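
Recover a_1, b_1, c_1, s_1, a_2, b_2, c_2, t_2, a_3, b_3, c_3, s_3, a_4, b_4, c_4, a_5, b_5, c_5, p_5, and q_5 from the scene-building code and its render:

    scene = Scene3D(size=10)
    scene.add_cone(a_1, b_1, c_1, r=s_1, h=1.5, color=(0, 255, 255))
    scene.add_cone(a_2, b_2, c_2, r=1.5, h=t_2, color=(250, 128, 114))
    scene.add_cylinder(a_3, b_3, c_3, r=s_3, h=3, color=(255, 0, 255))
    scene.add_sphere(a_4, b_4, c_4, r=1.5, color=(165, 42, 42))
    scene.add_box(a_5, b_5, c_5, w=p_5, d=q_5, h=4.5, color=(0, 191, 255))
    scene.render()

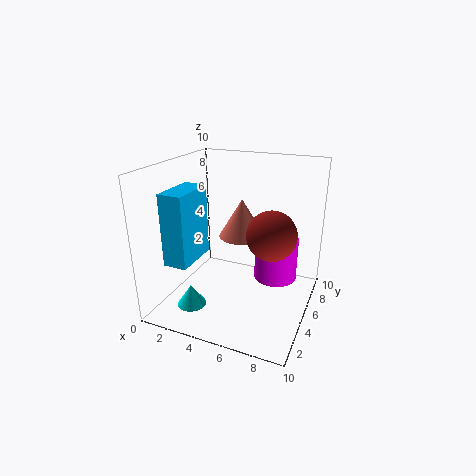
a_1 = 2.5, b_1 = 2.5, c_1 = 0.5, s_1 = 1, a_2 = 5.5, b_2 = 4.5, c_2 = 5.5, t_2 = 2.5, a_3 = 7.5, b_3 = 6, c_3 = 2, s_3 = 1.5, a_4 = 8, b_4 = 3, c_4 = 6.5, a_5 = 2, b_5 = 0.5, c_5 = 4.5, p_5 = 1.5, q_5 = 3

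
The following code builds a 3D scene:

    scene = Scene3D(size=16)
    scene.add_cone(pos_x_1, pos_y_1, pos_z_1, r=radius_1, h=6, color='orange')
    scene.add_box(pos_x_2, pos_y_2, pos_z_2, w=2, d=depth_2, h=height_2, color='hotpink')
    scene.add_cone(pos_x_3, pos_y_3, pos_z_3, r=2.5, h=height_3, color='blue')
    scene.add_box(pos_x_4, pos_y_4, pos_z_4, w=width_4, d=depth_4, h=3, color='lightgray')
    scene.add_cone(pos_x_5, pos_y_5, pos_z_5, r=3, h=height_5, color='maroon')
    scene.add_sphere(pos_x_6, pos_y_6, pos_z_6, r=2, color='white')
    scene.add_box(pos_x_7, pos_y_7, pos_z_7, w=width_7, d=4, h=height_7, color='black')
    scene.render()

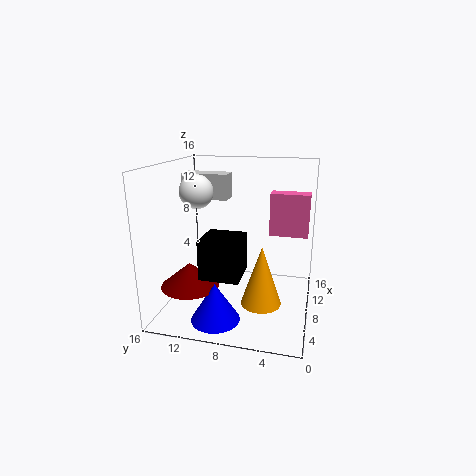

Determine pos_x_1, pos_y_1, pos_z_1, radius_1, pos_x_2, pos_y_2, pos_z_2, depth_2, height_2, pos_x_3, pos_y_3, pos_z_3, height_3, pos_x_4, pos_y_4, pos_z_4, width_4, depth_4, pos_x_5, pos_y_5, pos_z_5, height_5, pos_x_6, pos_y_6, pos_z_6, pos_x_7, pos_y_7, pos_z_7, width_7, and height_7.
pos_x_1 = 3.5, pos_y_1 = 4.5, pos_z_1 = 3, radius_1 = 2, pos_x_2 = 11, pos_y_2 = 0.5, pos_z_2 = 7.5, depth_2 = 4.5, height_2 = 5, pos_x_3 = 2.5, pos_y_3 = 9, pos_z_3 = 1, height_3 = 4, pos_x_4 = 10.5, pos_y_4 = 10, pos_z_4 = 11.5, width_4 = 2.5, depth_4 = 5.5, pos_x_5 = 3.5, pos_y_5 = 12, pos_z_5 = 4, height_5 = 2.5, pos_x_6 = 10, pos_y_6 = 13.5, pos_z_6 = 12.5, pos_x_7 = 2, pos_y_7 = 6.5, pos_z_7 = 5.5, width_7 = 4, height_7 = 4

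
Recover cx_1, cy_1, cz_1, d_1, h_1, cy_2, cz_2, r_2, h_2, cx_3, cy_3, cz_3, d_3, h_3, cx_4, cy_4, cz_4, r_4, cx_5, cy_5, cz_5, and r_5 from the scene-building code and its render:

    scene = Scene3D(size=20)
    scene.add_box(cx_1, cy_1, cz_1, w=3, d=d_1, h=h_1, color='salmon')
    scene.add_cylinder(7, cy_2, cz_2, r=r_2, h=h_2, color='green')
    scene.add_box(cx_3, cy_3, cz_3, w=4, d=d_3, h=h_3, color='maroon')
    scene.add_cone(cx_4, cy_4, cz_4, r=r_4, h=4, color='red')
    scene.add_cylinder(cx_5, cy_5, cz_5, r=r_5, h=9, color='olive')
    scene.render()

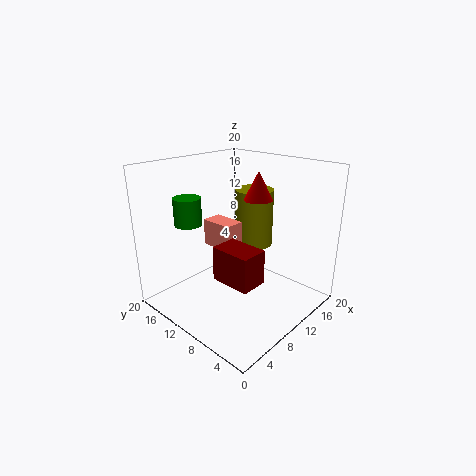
cx_1 = 10; cy_1 = 12; cz_1 = 7; d_1 = 5; h_1 = 4; cy_2 = 17; cz_2 = 11; r_2 = 2; h_2 = 4; cx_3 = 7; cy_3 = 6; cz_3 = 4; d_3 = 6; h_3 = 5; cx_4 = 13; cy_4 = 9; cz_4 = 15; r_4 = 2; cx_5 = 17; cy_5 = 13; cz_5 = 6; r_5 = 3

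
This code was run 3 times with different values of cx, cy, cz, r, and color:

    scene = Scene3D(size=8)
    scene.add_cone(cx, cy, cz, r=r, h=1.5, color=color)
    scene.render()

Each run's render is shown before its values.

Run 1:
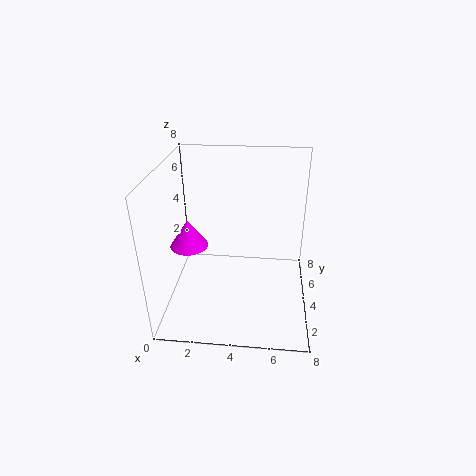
cx = 1.5, cy = 3, cz = 4, r = 1, color = 'magenta'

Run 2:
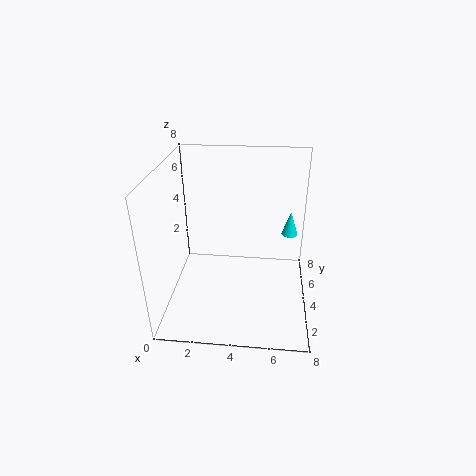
cx = 7, cy = 6.5, cz = 3, r = 0.5, color = 'cyan'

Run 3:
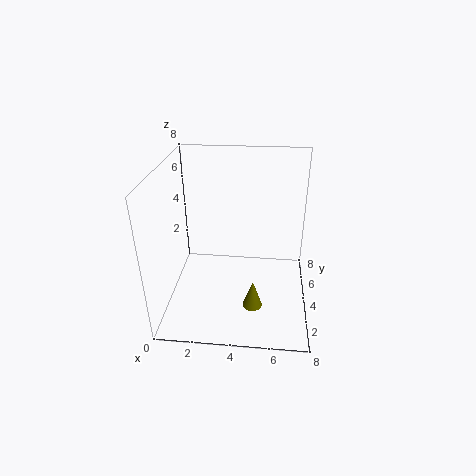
cx = 5, cy = 1.5, cz = 1.5, r = 0.5, color = 'olive'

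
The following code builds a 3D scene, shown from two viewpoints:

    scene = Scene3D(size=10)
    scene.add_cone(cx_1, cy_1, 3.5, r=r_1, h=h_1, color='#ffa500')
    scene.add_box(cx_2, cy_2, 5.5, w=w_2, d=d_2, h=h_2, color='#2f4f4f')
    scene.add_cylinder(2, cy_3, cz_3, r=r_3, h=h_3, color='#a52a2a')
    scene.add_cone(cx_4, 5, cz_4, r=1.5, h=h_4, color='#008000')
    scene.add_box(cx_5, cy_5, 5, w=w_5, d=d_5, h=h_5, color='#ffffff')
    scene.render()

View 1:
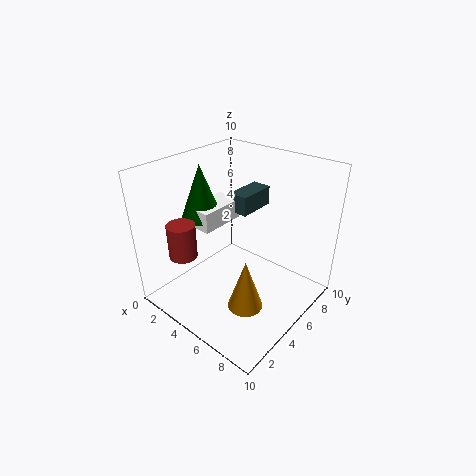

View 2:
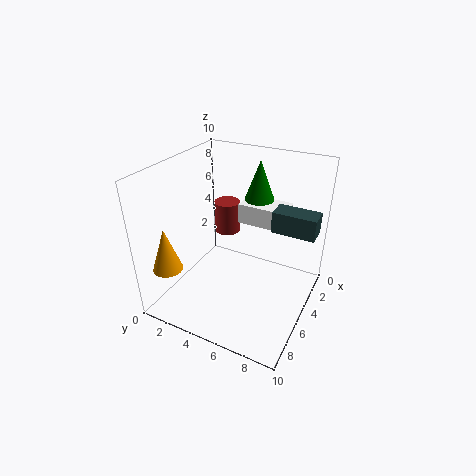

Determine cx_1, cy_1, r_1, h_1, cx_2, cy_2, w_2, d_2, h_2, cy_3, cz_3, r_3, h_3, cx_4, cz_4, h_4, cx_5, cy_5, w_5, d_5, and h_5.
cx_1 = 8.5; cy_1 = 1.5; r_1 = 1; h_1 = 3; cx_2 = 2.5; cy_2 = 7; w_2 = 1.5; d_2 = 3; h_2 = 1.5; cy_3 = 2.5; cz_3 = 3.5; r_3 = 1; h_3 = 2.5; cx_4 = 1.5; cz_4 = 5.5; h_4 = 4; cx_5 = 1; cy_5 = 4; w_5 = 2; d_5 = 3.5; h_5 = 1.5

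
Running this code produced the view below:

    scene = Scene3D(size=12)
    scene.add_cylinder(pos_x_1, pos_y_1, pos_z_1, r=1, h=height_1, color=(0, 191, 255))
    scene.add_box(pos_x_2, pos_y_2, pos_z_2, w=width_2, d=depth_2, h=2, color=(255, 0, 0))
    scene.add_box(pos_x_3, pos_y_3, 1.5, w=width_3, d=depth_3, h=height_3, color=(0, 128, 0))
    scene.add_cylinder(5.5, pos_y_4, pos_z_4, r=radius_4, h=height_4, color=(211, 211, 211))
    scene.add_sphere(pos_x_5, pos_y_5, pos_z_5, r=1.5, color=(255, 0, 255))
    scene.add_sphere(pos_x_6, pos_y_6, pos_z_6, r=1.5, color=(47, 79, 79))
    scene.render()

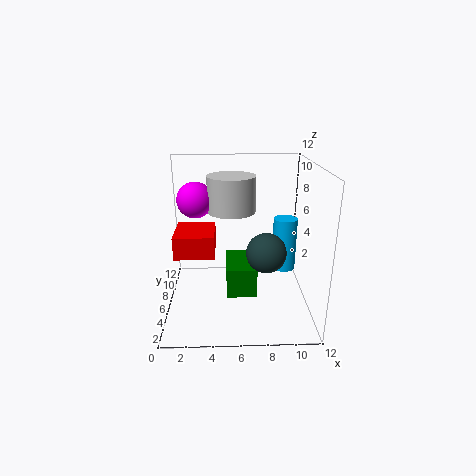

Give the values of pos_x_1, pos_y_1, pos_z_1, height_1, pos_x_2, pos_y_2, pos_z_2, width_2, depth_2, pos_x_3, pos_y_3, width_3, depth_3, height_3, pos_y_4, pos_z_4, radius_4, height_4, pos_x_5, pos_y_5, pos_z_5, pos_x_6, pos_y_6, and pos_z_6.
pos_x_1 = 10; pos_y_1 = 6.5; pos_z_1 = 3; height_1 = 4.5; pos_x_2 = 0.5; pos_y_2 = 6; pos_z_2 = 4; width_2 = 3.5; depth_2 = 4; pos_x_3 = 5; pos_y_3 = 4; width_3 = 2.5; depth_3 = 4; height_3 = 2.5; pos_y_4 = 7; pos_z_4 = 8; radius_4 = 2; height_4 = 3; pos_x_5 = 2.5; pos_y_5 = 7; pos_z_5 = 9; pos_x_6 = 8; pos_y_6 = 3; pos_z_6 = 6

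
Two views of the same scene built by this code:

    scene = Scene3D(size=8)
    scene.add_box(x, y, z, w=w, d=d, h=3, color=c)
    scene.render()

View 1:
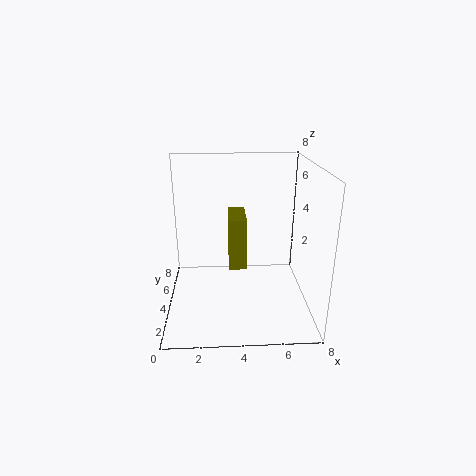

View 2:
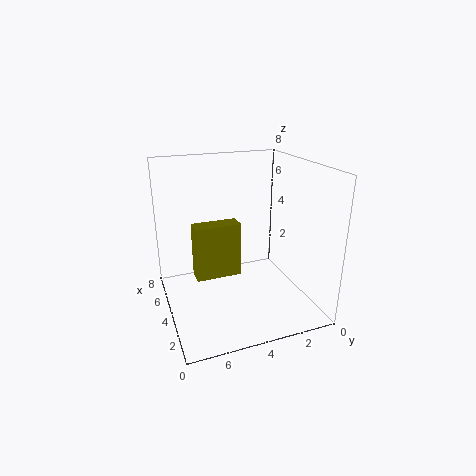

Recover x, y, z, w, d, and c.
x = 3.5
y = 4
z = 2
w = 1
d = 2.5
c = 'olive'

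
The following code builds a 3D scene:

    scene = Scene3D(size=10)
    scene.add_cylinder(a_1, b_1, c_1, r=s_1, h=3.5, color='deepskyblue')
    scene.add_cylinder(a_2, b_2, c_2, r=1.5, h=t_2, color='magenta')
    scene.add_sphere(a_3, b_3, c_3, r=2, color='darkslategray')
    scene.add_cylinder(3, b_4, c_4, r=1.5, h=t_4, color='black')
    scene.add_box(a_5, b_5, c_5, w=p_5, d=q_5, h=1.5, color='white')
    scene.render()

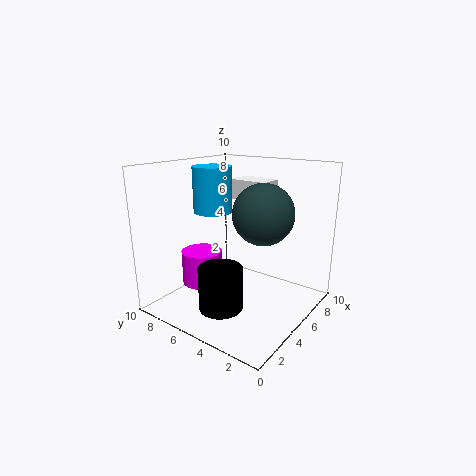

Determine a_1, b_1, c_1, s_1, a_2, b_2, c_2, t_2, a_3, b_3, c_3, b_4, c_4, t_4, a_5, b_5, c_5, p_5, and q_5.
a_1 = 6.5
b_1 = 8.5
c_1 = 6
s_1 = 1.5
a_2 = 4.5
b_2 = 8
c_2 = 1
t_2 = 2.5
a_3 = 5
b_3 = 3
c_3 = 7
b_4 = 5
c_4 = 0.5
t_4 = 3
a_5 = 7.5
b_5 = 4.5
c_5 = 7
p_5 = 2
q_5 = 3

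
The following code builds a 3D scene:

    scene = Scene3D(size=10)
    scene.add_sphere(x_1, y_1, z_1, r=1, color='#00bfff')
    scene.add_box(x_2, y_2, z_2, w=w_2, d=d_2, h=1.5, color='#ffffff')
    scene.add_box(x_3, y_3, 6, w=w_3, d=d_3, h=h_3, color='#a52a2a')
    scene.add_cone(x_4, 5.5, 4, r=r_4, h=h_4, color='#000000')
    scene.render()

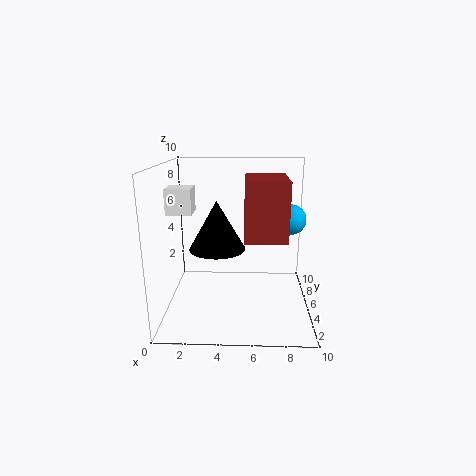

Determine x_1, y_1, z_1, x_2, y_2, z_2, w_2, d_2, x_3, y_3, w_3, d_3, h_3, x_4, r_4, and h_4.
x_1 = 8.5
y_1 = 4.5
z_1 = 6.5
x_2 = 1
y_2 = 1.5
z_2 = 7.5
w_2 = 1.5
d_2 = 1.5
x_3 = 5.5
y_3 = 1
w_3 = 2.5
d_3 = 3.5
h_3 = 3.5
x_4 = 3.5
r_4 = 2
h_4 = 3.5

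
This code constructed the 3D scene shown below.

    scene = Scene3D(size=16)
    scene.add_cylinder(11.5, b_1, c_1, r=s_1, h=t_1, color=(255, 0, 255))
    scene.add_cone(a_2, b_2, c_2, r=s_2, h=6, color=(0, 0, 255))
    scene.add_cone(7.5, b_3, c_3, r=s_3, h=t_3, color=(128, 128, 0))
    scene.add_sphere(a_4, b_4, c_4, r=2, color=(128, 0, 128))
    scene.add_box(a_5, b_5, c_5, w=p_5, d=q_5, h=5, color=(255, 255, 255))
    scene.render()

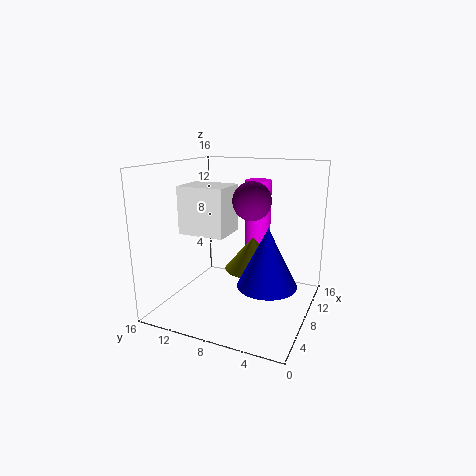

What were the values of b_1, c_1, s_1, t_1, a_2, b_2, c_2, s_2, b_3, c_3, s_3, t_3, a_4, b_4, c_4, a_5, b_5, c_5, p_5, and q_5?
b_1 = 7
c_1 = 6
s_1 = 1.5
t_1 = 8
a_2 = 5
b_2 = 3.5
c_2 = 4.5
s_2 = 3
b_3 = 6
c_3 = 5
s_3 = 3
t_3 = 3.5
a_4 = 7
b_4 = 6
c_4 = 12.5
a_5 = 4
b_5 = 8
c_5 = 9
p_5 = 4
q_5 = 5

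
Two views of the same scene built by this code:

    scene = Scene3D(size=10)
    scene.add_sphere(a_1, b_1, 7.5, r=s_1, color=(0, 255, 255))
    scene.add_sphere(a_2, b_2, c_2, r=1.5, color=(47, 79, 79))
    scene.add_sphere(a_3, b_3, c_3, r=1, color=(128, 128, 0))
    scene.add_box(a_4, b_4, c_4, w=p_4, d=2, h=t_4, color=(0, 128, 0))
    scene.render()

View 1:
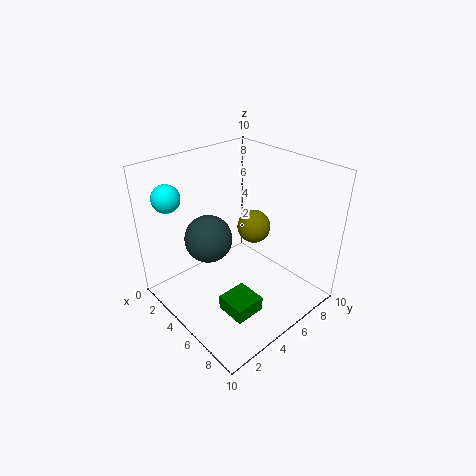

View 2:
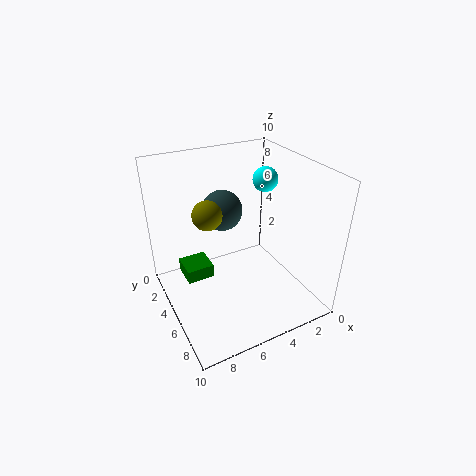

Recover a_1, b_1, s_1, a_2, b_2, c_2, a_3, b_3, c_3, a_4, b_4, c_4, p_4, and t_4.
a_1 = 1
b_1 = 2
s_1 = 1
a_2 = 5
b_2 = 2.5
c_2 = 6
a_3 = 7
b_3 = 4.5
c_3 = 7
a_4 = 6.5
b_4 = 2
c_4 = 1.5
p_4 = 2
t_4 = 1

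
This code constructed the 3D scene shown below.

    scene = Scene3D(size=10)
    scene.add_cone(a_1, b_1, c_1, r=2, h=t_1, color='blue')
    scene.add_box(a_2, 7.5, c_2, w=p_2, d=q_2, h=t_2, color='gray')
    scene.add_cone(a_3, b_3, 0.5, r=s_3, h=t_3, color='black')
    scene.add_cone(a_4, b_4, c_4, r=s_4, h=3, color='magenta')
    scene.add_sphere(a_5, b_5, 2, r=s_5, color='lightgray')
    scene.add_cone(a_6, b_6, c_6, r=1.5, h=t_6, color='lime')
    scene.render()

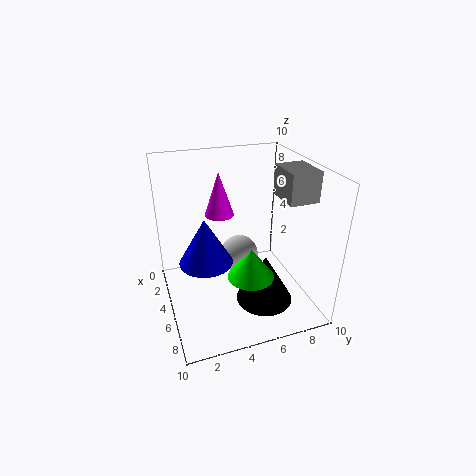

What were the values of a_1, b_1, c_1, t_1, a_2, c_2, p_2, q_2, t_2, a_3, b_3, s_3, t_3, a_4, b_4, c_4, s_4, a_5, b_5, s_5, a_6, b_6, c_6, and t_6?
a_1 = 3.5
b_1 = 3
c_1 = 2.5
t_1 = 3.5
a_2 = 5
c_2 = 8
p_2 = 2.5
q_2 = 2
t_2 = 2
a_3 = 6.5
b_3 = 6.5
s_3 = 2
t_3 = 3.5
a_4 = 4
b_4 = 4
c_4 = 6.5
s_4 = 1
a_5 = 2.5
b_5 = 6
s_5 = 1.5
a_6 = 7.5
b_6 = 5
c_6 = 3.5
t_6 = 2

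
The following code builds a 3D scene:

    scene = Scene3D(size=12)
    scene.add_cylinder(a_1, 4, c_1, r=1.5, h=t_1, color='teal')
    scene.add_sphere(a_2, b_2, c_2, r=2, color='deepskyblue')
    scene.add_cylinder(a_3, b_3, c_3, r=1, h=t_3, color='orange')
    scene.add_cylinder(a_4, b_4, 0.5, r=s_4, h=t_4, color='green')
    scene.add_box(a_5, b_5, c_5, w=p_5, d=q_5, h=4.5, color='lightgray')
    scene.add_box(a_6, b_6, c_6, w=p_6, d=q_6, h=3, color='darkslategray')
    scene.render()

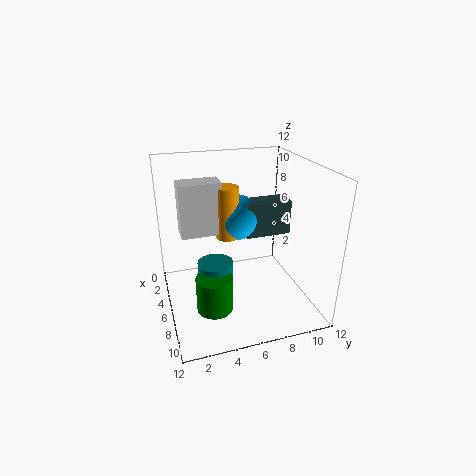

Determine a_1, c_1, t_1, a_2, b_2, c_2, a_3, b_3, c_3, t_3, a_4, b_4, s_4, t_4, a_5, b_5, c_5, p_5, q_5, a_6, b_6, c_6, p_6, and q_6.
a_1 = 6, c_1 = 0.5, t_1 = 3.5, a_2 = 4, b_2 = 6.5, c_2 = 7, a_3 = 4.5, b_3 = 5.5, c_3 = 5.5, t_3 = 4.5, a_4 = 7.5, b_4 = 3.5, s_4 = 1.5, t_4 = 3, a_5 = 3, b_5 = 1.5, c_5 = 6, p_5 = 2, q_5 = 3.5, a_6 = 3.5, b_6 = 7, c_6 = 5.5, p_6 = 2, q_6 = 4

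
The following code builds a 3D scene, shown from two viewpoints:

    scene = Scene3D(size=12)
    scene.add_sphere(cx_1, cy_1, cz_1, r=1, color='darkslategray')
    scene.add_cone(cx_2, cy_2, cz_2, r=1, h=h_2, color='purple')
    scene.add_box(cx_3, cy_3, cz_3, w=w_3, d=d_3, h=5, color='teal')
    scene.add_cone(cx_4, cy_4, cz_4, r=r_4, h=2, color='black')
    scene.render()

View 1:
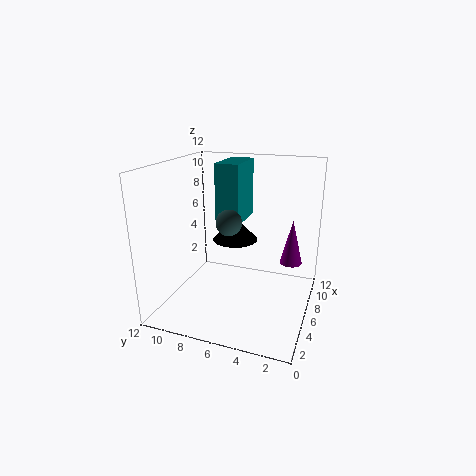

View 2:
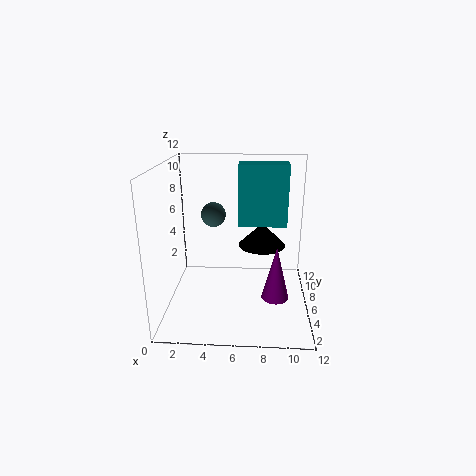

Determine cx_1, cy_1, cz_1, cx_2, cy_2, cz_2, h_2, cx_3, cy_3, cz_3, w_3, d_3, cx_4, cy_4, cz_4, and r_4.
cx_1 = 4
cy_1 = 6
cz_1 = 8
cx_2 = 9
cy_2 = 2
cz_2 = 3
h_2 = 4
cx_3 = 6
cy_3 = 6
cz_3 = 7
w_3 = 4
d_3 = 2
cx_4 = 8
cy_4 = 7
cz_4 = 5
r_4 = 2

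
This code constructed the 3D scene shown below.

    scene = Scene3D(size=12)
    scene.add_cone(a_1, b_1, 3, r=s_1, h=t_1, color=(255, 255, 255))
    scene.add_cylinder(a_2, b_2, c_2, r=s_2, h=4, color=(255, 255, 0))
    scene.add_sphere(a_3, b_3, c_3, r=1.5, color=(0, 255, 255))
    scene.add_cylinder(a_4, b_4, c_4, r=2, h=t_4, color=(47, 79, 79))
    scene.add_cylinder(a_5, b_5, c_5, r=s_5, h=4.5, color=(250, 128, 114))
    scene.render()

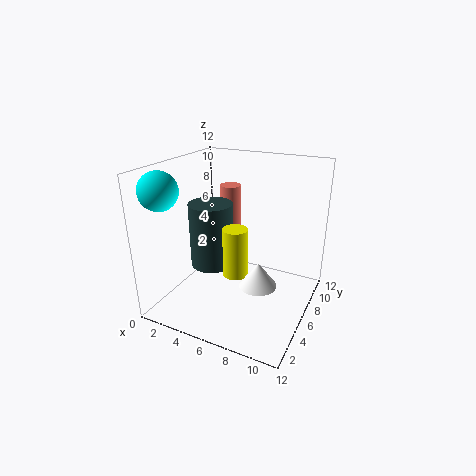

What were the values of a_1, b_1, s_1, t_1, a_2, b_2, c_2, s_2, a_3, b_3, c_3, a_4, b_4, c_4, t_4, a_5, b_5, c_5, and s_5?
a_1 = 8.5
b_1 = 4.5
s_1 = 1.5
t_1 = 2
a_2 = 6.5
b_2 = 4.5
c_2 = 3.5
s_2 = 1
a_3 = 1.5
b_3 = 2
c_3 = 10.5
a_4 = 2.5
b_4 = 7.5
c_4 = 2
t_4 = 6
a_5 = 3
b_5 = 10.5
c_5 = 4.5
s_5 = 1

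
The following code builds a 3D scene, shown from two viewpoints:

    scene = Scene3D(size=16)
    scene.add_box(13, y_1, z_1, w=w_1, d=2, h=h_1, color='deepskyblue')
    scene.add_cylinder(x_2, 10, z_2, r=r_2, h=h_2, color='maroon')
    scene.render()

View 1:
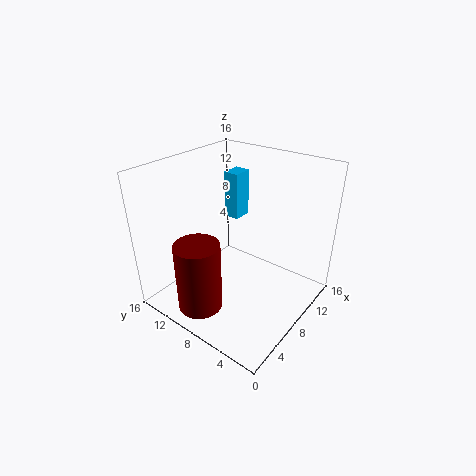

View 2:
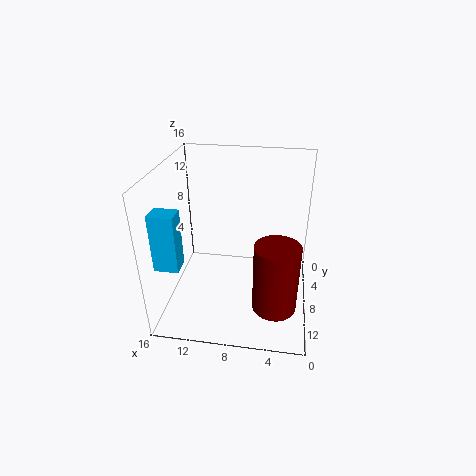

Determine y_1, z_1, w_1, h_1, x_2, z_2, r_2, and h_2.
y_1 = 12, z_1 = 7, w_1 = 2.5, h_1 = 6, x_2 = 3.5, z_2 = 0.5, r_2 = 2.5, h_2 = 8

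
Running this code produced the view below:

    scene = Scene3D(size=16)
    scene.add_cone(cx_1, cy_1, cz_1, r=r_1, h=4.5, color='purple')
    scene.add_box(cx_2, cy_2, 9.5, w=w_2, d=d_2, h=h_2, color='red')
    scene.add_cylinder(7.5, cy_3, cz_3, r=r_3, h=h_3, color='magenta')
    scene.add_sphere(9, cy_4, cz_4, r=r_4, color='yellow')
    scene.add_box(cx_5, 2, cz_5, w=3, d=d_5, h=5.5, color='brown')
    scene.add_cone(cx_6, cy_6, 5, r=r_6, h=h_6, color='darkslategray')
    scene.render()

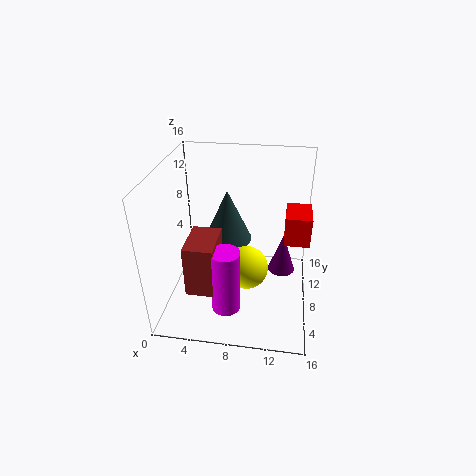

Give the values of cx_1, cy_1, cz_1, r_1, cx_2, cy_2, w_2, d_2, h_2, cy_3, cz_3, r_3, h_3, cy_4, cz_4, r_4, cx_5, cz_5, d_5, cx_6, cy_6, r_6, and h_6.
cx_1 = 13
cy_1 = 8.5
cz_1 = 4
r_1 = 1.5
cx_2 = 13
cy_2 = 5
w_2 = 2.5
d_2 = 3.5
h_2 = 3
cy_3 = 3
cz_3 = 2.5
r_3 = 1.5
h_3 = 7
cy_4 = 8
cz_4 = 4
r_4 = 2.5
cx_5 = 3.5
cz_5 = 4.5
d_5 = 4.5
cx_6 = 6
cy_6 = 12.5
r_6 = 3
h_6 = 6.5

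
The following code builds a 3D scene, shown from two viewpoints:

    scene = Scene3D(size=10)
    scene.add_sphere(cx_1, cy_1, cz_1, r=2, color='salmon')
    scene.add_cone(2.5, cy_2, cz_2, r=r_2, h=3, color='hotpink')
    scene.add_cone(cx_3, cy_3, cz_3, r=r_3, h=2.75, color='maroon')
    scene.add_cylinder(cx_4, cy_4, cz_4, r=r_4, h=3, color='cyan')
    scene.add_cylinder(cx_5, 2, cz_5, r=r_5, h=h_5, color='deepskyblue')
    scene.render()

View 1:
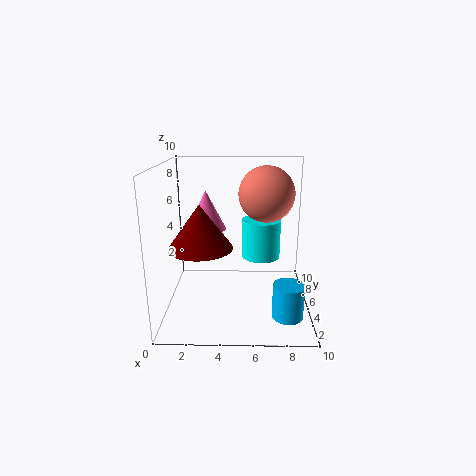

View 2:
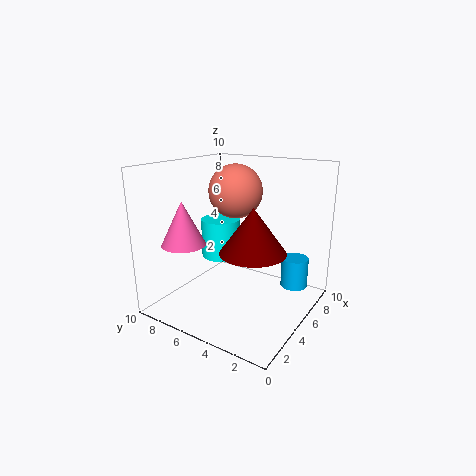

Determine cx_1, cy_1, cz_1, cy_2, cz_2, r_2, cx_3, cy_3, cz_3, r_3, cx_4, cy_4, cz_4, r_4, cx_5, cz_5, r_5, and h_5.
cx_1 = 7, cy_1 = 6.5, cz_1 = 7.75, cy_2 = 7.75, cz_2 = 4.75, r_2 = 1.5, cx_3 = 2.75, cy_3 = 2.5, cz_3 = 5.25, r_3 = 2, cx_4 = 6.75, cy_4 = 7.75, cz_4 = 2.5, r_4 = 1.5, cx_5 = 8.25, cz_5 = 0.75, r_5 = 1, h_5 = 2.25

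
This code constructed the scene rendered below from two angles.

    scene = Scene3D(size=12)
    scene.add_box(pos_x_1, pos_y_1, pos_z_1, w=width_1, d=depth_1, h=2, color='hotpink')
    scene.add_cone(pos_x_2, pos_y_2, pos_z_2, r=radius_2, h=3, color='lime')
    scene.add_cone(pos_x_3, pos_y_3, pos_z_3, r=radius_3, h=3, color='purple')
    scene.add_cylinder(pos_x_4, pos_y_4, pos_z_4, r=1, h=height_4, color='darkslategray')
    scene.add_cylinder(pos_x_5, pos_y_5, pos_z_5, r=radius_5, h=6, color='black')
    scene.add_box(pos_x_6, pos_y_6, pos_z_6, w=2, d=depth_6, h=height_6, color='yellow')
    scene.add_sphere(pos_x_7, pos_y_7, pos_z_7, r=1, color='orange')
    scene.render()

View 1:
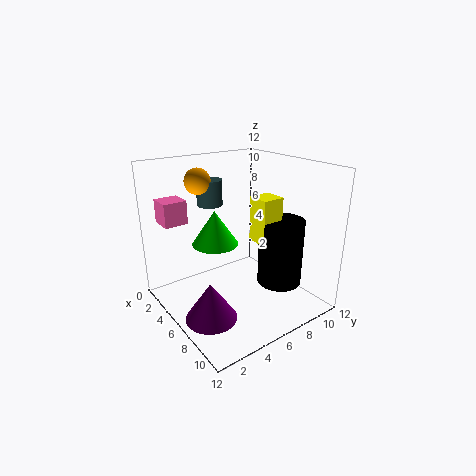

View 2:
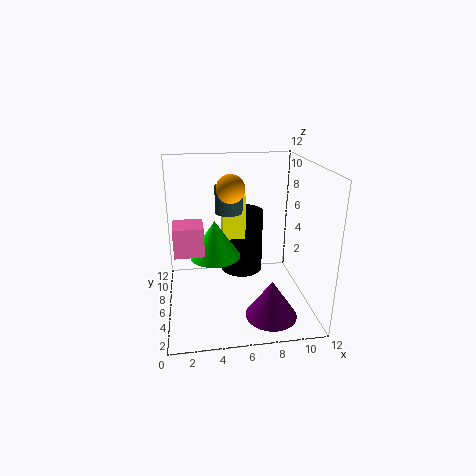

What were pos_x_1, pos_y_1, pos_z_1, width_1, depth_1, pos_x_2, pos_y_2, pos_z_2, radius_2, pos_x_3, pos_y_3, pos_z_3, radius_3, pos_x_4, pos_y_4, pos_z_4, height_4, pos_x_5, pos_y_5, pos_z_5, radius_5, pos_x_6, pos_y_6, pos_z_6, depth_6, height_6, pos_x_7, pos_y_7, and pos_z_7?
pos_x_1 = 1, pos_y_1 = 1, pos_z_1 = 7, width_1 = 2, depth_1 = 2, pos_x_2 = 4, pos_y_2 = 5, pos_z_2 = 5, radius_2 = 2, pos_x_3 = 8, pos_y_3 = 2, pos_z_3 = 1, radius_3 = 2, pos_x_4 = 5, pos_y_4 = 4, pos_z_4 = 9, height_4 = 2, pos_x_5 = 7, pos_y_5 = 10, pos_z_5 = 1, radius_5 = 2, pos_x_6 = 5, pos_y_6 = 8, pos_z_6 = 5, depth_6 = 2, height_6 = 4, pos_x_7 = 5, pos_y_7 = 3, pos_z_7 = 11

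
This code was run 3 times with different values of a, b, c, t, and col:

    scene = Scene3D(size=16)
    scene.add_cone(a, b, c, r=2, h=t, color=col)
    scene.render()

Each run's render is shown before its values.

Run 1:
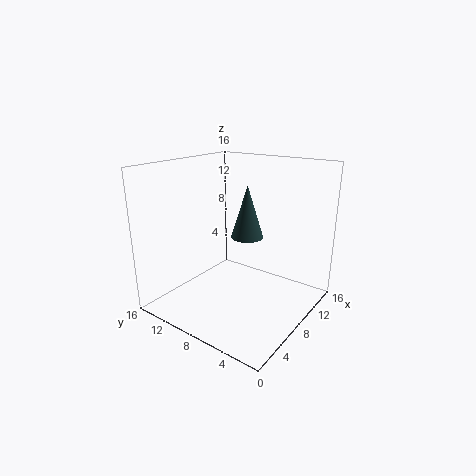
a = 12, b = 9.5, c = 6.5, t = 6.5, col = 'darkslategray'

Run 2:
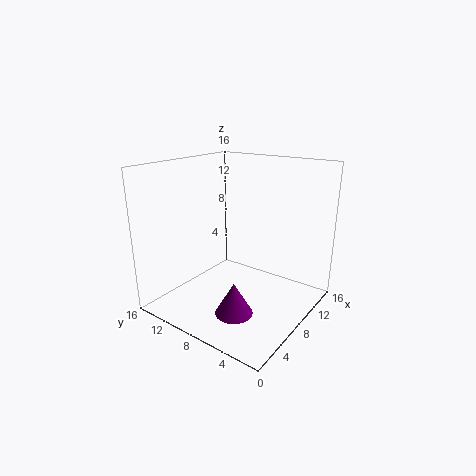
a = 4.5, b = 6, c = 1, t = 3.5, col = 'purple'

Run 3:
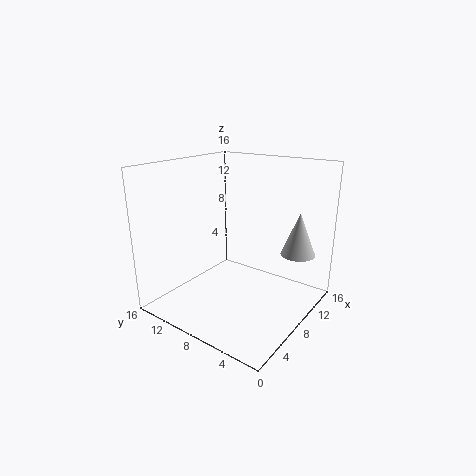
a = 13, b = 3, c = 5.5, t = 5, col = 'lightgray'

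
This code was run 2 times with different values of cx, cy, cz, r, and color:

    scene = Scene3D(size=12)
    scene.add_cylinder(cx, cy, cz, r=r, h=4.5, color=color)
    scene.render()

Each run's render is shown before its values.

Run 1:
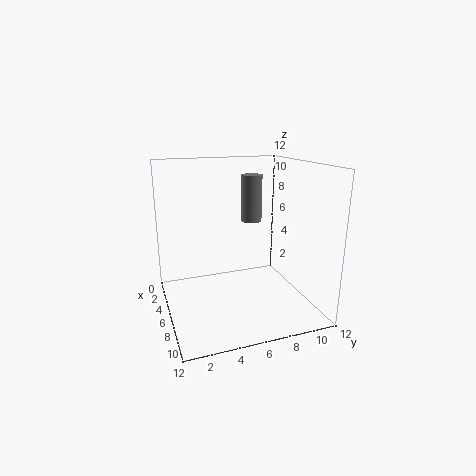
cx = 1.5
cy = 9
cz = 6
r = 1
color = 'gray'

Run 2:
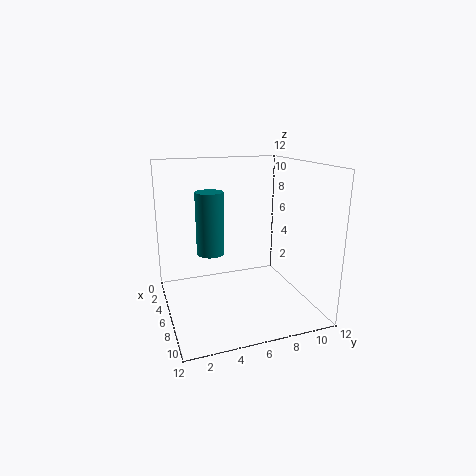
cx = 8.5
cy = 3
cz = 6
r = 1
color = 'teal'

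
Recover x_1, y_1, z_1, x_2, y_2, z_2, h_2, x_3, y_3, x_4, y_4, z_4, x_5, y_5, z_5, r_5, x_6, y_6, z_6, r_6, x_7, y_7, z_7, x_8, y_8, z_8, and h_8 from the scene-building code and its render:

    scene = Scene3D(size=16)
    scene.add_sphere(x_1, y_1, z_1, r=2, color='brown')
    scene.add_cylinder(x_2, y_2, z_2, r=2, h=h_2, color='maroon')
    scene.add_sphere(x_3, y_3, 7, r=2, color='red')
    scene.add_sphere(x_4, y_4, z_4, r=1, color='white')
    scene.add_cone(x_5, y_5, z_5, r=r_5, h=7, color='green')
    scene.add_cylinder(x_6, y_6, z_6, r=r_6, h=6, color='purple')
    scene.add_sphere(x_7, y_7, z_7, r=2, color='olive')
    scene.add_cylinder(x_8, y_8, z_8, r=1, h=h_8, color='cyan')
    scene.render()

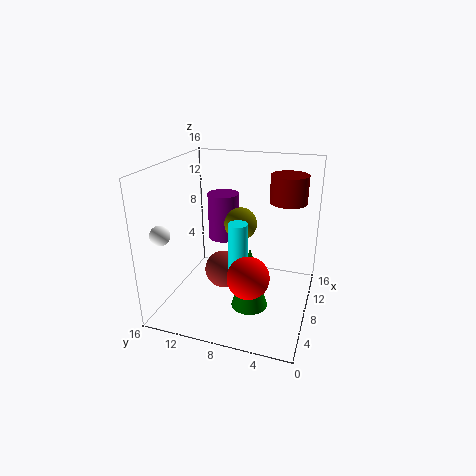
x_1 = 6, y_1 = 9, z_1 = 5, x_2 = 10, y_2 = 3, z_2 = 12, h_2 = 3, x_3 = 2, y_3 = 5, x_4 = 2, y_4 = 14, z_4 = 10, x_5 = 6, y_5 = 6, z_5 = 1, r_5 = 2, x_6 = 14, y_6 = 12, z_6 = 5, r_6 = 2, x_7 = 12, y_7 = 9, z_7 = 8, x_8 = 5, y_8 = 7, z_8 = 4, h_8 = 7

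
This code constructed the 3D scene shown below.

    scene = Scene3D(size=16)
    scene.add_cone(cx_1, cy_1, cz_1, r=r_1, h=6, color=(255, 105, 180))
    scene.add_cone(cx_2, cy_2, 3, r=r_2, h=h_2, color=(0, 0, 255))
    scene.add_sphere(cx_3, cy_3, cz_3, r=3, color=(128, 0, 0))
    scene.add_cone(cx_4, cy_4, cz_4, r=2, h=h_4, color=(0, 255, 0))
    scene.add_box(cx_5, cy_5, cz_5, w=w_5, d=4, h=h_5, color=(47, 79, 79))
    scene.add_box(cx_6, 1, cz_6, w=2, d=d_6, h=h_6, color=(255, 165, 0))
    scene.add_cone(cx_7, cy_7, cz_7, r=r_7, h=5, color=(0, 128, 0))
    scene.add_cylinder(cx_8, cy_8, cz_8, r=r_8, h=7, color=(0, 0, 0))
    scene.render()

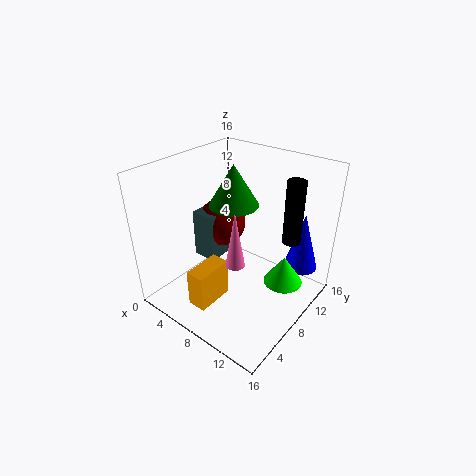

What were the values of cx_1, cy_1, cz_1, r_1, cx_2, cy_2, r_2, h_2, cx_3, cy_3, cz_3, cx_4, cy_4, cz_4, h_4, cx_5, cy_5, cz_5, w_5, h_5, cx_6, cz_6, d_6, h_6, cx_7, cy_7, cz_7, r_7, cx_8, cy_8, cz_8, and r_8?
cx_1 = 10
cy_1 = 5
cz_1 = 7
r_1 = 1
cx_2 = 13
cy_2 = 14
r_2 = 2
h_2 = 7
cx_3 = 3
cy_3 = 11
cz_3 = 7
cx_4 = 14
cy_4 = 8
cz_4 = 5
h_4 = 3
cx_5 = 1
cy_5 = 8
cz_5 = 3
w_5 = 3
h_5 = 6
cx_6 = 7
cz_6 = 3
d_6 = 4
h_6 = 4
cx_7 = 5
cy_7 = 11
cz_7 = 10
r_7 = 3
cx_8 = 13
cy_8 = 11
cz_8 = 8
r_8 = 1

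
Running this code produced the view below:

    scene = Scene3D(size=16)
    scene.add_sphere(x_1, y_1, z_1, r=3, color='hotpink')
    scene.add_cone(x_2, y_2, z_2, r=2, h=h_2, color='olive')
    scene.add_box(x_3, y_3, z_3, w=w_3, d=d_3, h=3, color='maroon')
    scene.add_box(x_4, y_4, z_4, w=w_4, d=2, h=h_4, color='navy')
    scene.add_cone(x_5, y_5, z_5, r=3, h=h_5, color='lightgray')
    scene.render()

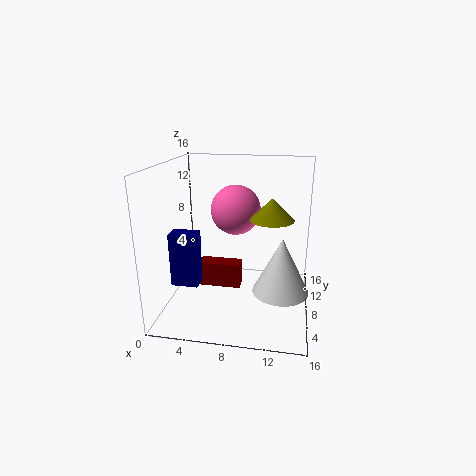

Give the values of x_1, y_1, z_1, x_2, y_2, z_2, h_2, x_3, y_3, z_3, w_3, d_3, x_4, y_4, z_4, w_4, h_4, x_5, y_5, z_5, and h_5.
x_1 = 7, y_1 = 12, z_1 = 10, x_2 = 12, y_2 = 3, z_2 = 12, h_2 = 2, x_3 = 3, y_3 = 9, z_3 = 1, w_3 = 5, d_3 = 2, x_4 = 1, y_4 = 5, z_4 = 3, w_4 = 3, h_4 = 6, x_5 = 13, y_5 = 6, z_5 = 3, h_5 = 6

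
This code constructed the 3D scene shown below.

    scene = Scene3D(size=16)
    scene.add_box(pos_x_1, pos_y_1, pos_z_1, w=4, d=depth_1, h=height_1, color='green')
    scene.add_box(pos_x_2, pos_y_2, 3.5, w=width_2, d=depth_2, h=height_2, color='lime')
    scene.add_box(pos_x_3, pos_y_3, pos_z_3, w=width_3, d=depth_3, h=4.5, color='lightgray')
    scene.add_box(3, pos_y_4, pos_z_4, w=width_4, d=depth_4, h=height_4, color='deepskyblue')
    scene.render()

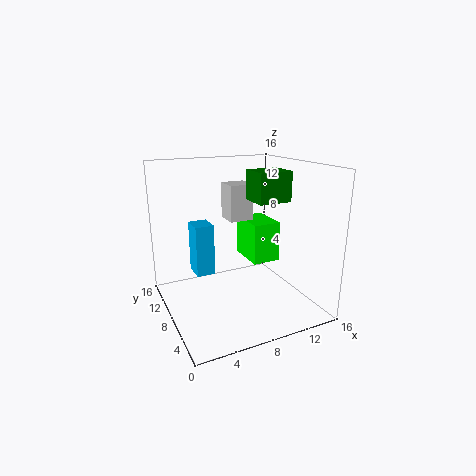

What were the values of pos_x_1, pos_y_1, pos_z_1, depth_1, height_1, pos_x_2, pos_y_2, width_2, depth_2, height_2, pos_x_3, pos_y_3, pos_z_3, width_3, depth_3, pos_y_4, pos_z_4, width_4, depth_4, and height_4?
pos_x_1 = 10.5, pos_y_1 = 7.5, pos_z_1 = 11.5, depth_1 = 3.5, height_1 = 3.5, pos_x_2 = 11, pos_y_2 = 9.5, width_2 = 3.5, depth_2 = 5, height_2 = 5, pos_x_3 = 9, pos_y_3 = 12, pos_z_3 = 8.5, width_3 = 3, depth_3 = 3, pos_y_4 = 7.5, pos_z_4 = 4.5, width_4 = 2, depth_4 = 2.5, height_4 = 5.5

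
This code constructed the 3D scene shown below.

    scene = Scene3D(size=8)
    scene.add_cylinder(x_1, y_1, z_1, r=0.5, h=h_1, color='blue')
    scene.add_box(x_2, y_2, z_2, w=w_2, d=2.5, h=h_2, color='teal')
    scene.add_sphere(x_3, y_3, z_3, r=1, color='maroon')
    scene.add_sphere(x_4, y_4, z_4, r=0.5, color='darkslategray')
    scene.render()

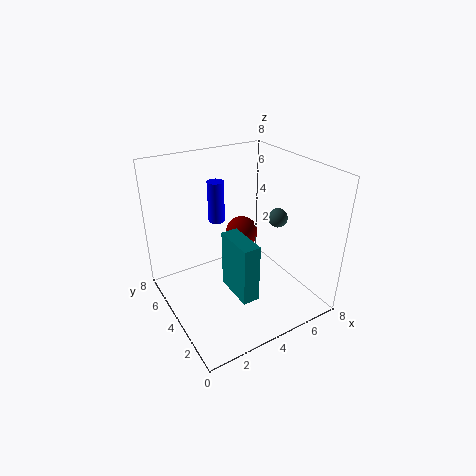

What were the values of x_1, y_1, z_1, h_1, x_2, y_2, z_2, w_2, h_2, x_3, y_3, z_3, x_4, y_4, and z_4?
x_1 = 4; y_1 = 6.5; z_1 = 4; h_1 = 2.5; x_2 = 3.5; y_2 = 2.5; z_2 = 0.5; w_2 = 1; h_2 = 3.5; x_3 = 5.5; y_3 = 6; z_3 = 3; x_4 = 5.5; y_4 = 2.5; z_4 = 5.5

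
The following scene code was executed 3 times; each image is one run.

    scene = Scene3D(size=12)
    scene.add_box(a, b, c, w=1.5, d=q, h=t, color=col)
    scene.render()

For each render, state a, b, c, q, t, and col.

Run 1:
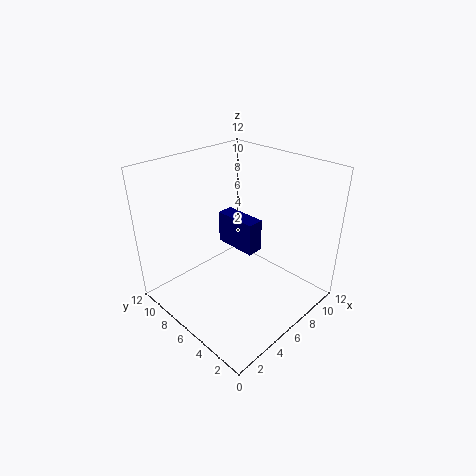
a = 7.5; b = 6; c = 3.5; q = 4; t = 3; col = 'navy'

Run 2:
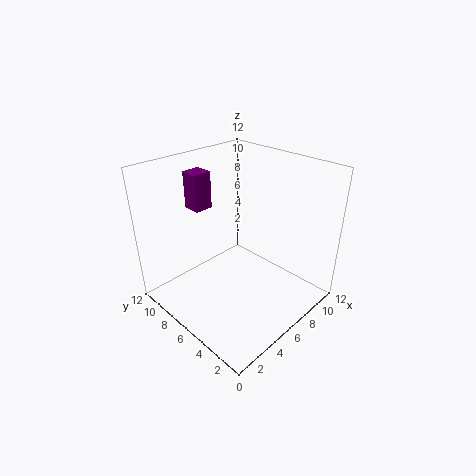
a = 3.5; b = 8; c = 8.5; q = 1.5; t = 3; col = 'purple'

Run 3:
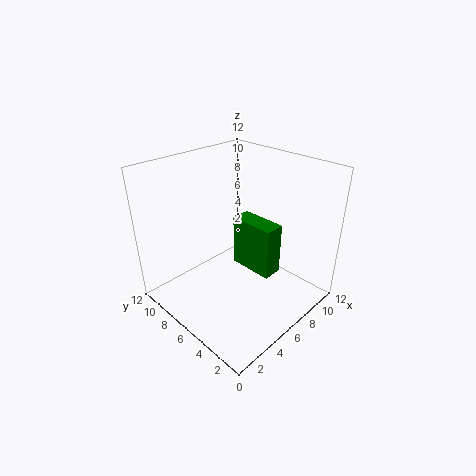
a = 5; b = 2; c = 4.5; q = 3.5; t = 4; col = 'green'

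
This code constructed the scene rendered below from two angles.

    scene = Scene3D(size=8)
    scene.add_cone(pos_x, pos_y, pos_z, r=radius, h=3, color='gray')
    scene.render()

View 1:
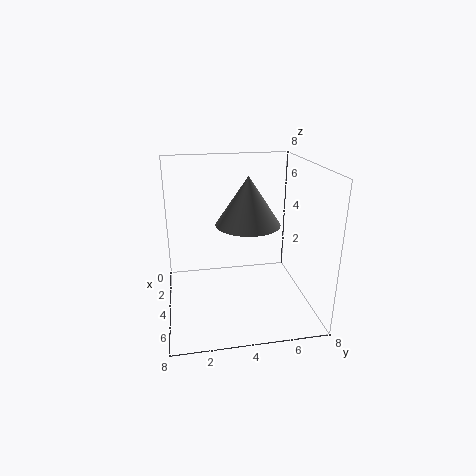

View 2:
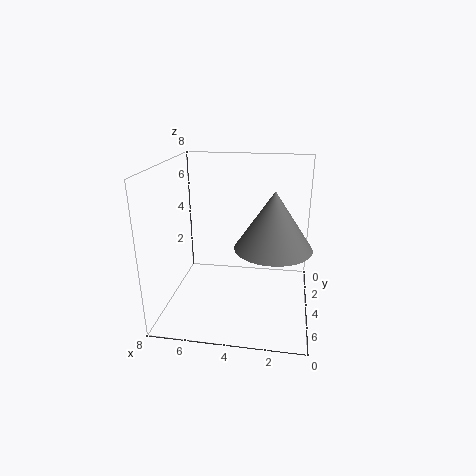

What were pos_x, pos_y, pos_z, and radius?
pos_x = 2; pos_y = 5; pos_z = 4; radius = 2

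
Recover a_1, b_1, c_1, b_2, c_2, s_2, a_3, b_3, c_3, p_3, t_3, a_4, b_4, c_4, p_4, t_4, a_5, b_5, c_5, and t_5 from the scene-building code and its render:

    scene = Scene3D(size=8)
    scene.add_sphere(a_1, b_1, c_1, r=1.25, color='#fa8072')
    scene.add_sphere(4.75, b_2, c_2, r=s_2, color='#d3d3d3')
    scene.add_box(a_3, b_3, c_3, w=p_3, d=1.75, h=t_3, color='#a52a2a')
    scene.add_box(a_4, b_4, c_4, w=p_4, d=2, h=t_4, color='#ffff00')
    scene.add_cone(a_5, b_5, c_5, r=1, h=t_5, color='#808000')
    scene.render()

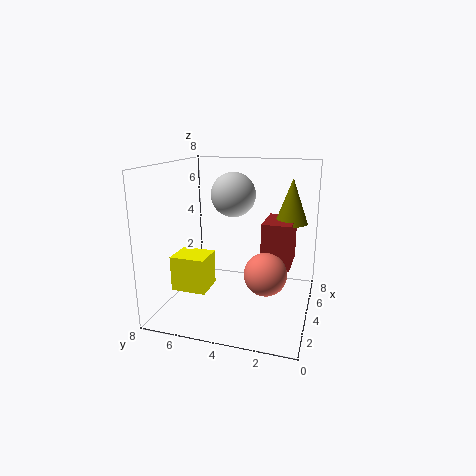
a_1 = 4.5; b_1 = 2.5; c_1 = 1.75; b_2 = 4.5; c_2 = 6.25; s_2 = 1.25; a_3 = 5.25; b_3 = 1.25; c_3 = 1.75; p_3 = 2.75; t_3 = 2.75; a_4 = 2.5; b_4 = 5.5; c_4 = 1; p_4 = 1.75; t_4 = 2; a_5 = 7; b_5 = 1.5; c_5 = 4.25; t_5 = 2.75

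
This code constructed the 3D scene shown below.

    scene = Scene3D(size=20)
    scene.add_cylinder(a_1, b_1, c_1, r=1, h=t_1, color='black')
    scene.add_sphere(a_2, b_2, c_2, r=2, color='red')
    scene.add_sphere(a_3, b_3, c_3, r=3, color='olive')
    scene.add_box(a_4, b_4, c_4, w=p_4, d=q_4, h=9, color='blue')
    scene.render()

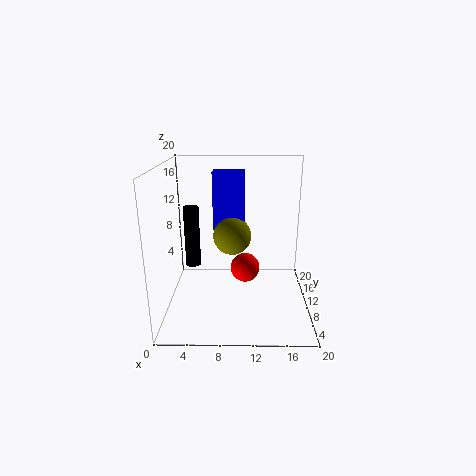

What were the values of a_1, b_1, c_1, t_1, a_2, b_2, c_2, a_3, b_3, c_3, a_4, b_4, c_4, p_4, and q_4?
a_1 = 4; b_1 = 8; c_1 = 7; t_1 = 8; a_2 = 11; b_2 = 9; c_2 = 6; a_3 = 9; b_3 = 16; c_3 = 8; a_4 = 6; b_4 = 16; c_4 = 9; p_4 = 5; q_4 = 3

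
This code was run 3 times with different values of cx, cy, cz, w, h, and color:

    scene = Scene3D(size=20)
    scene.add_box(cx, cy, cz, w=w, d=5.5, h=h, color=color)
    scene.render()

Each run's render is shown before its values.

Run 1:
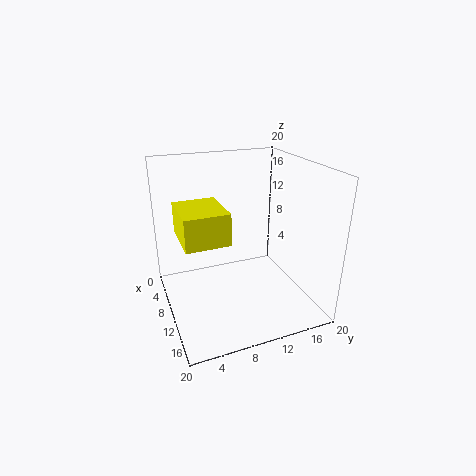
cx = 9; cy = 1.5; cz = 12; w = 6.5; h = 4; color = 'yellow'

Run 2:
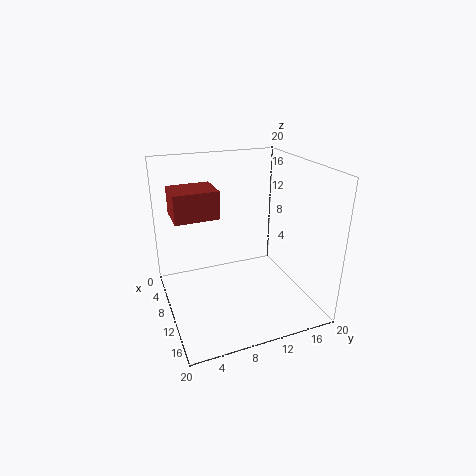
cx = 8.5; cy = 1; cz = 14.5; w = 4.5; h = 3.5; color = 'brown'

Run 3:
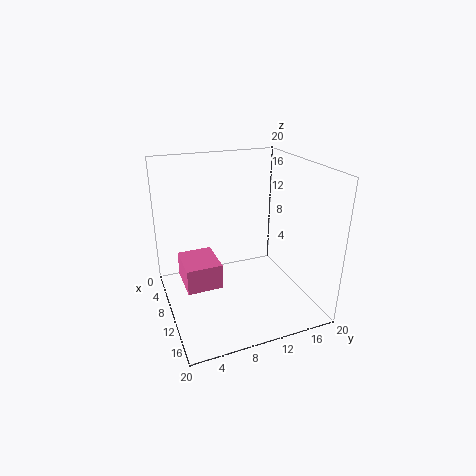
cx = 1; cy = 3; cz = 0.5; w = 6.5; h = 4; color = 'hotpink'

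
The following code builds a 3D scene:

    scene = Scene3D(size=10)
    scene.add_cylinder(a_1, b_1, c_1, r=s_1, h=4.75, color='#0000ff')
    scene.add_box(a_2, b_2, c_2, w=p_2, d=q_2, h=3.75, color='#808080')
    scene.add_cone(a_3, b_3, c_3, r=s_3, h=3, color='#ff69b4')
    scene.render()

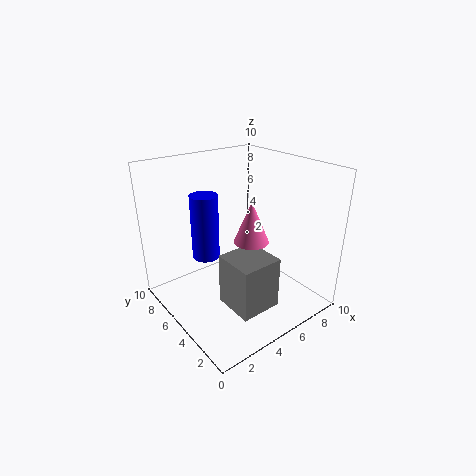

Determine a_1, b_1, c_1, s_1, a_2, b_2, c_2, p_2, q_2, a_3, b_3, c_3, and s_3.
a_1 = 3.75; b_1 = 7.25; c_1 = 3; s_1 = 1; a_2 = 3.5; b_2 = 2.25; c_2 = 0.25; p_2 = 3; q_2 = 3; a_3 = 6; b_3 = 4.75; c_3 = 4.5; s_3 = 1.25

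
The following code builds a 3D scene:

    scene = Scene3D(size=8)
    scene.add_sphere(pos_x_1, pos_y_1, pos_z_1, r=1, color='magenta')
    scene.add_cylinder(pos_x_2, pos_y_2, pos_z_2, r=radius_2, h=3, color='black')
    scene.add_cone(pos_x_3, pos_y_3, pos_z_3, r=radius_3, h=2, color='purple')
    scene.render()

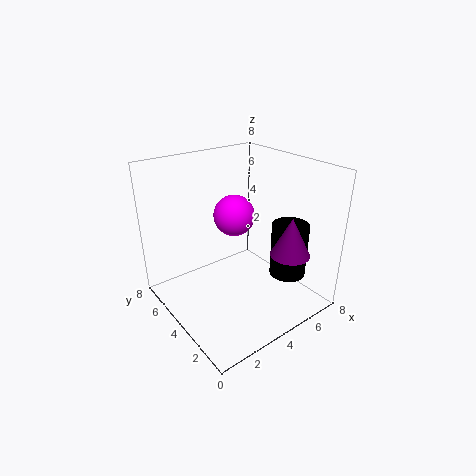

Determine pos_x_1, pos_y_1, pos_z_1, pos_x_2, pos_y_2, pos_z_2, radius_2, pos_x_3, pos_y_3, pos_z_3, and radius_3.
pos_x_1 = 3, pos_y_1 = 3, pos_z_1 = 6, pos_x_2 = 6, pos_y_2 = 2, pos_z_2 = 2, radius_2 = 1, pos_x_3 = 5, pos_y_3 = 1, pos_z_3 = 4, radius_3 = 1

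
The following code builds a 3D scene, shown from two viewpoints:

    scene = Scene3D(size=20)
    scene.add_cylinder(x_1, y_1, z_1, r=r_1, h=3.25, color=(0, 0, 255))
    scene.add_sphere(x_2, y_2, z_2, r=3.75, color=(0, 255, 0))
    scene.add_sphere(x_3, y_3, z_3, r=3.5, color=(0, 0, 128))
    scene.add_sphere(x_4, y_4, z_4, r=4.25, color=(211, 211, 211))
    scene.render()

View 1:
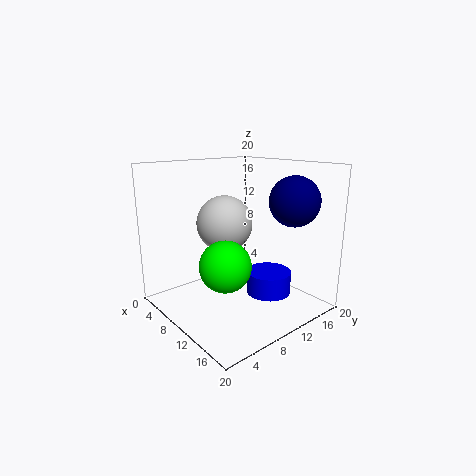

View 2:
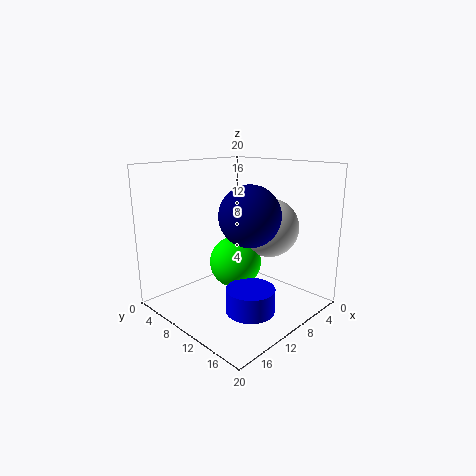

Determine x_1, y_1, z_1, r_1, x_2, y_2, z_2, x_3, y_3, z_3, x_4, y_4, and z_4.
x_1 = 12; y_1 = 14.25; z_1 = 1.25; r_1 = 3.25; x_2 = 9; y_2 = 8.5; z_2 = 5.75; x_3 = 14.5; y_3 = 16.25; z_3 = 15; x_4 = 5; y_4 = 11.5; z_4 = 10.75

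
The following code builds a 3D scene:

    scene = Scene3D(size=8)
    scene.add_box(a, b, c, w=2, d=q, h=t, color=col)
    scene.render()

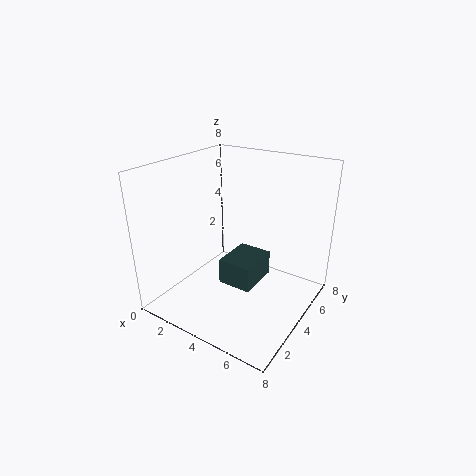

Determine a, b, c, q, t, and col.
a = 3; b = 3.5; c = 1; q = 2.5; t = 1.5; col = 'darkslategray'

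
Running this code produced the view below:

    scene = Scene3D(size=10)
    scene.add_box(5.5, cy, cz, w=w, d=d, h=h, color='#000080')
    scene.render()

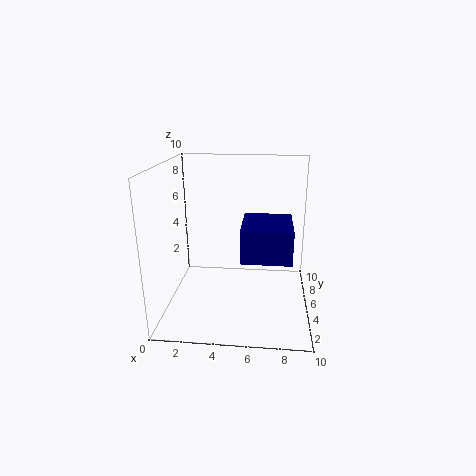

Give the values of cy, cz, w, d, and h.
cy = 1; cz = 5; w = 3; d = 3.5; h = 2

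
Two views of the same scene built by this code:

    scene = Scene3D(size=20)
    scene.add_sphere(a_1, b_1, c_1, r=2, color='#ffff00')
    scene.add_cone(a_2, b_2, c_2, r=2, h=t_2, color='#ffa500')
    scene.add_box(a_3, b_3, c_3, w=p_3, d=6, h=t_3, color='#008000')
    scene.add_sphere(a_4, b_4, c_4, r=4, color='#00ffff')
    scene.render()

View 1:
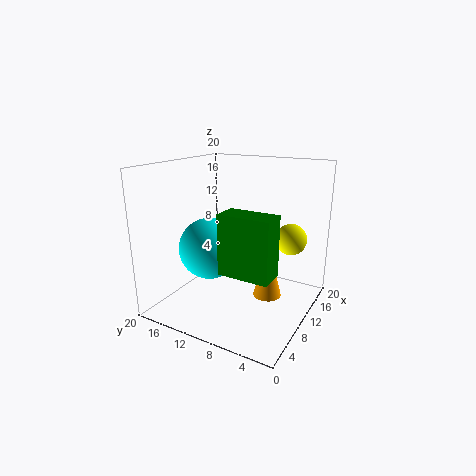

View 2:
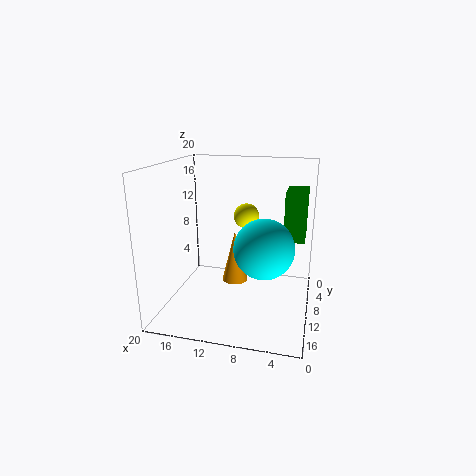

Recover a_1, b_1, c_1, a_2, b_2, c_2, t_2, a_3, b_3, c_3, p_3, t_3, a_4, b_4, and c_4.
a_1 = 10.5, b_1 = 2.5, c_1 = 11, a_2 = 11.5, b_2 = 6, c_2 = 1.5, t_2 = 8, a_3 = 1, b_3 = 1.5, c_3 = 9, p_3 = 3, t_3 = 7, a_4 = 6, b_4 = 12, c_4 = 9.5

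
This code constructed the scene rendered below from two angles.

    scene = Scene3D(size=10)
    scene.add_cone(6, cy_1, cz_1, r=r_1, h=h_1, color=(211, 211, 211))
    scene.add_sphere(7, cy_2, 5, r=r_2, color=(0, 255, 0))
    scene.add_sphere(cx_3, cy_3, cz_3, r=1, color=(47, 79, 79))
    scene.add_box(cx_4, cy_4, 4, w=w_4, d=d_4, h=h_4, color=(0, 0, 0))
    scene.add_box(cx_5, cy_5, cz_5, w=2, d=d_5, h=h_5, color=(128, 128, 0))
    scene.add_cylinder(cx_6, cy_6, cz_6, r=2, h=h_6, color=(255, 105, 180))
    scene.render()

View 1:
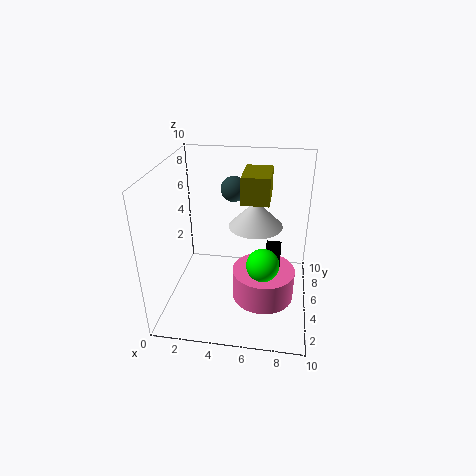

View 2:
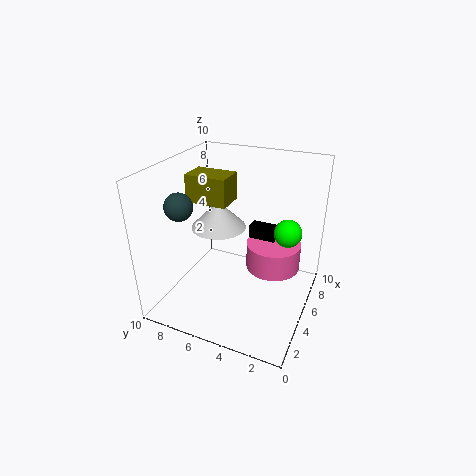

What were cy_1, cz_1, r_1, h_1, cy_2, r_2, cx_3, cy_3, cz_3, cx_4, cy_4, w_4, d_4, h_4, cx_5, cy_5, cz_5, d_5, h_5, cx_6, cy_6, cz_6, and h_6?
cy_1 = 7; cz_1 = 5; r_1 = 2; h_1 = 2; cy_2 = 2; r_2 = 1; cx_3 = 4; cy_3 = 9; cz_3 = 7; cx_4 = 7; cy_4 = 3; w_4 = 1; d_4 = 2; h_4 = 1; cx_5 = 5; cy_5 = 6; cz_5 = 7; d_5 = 3; h_5 = 2; cx_6 = 7; cy_6 = 3; cz_6 = 2; h_6 = 2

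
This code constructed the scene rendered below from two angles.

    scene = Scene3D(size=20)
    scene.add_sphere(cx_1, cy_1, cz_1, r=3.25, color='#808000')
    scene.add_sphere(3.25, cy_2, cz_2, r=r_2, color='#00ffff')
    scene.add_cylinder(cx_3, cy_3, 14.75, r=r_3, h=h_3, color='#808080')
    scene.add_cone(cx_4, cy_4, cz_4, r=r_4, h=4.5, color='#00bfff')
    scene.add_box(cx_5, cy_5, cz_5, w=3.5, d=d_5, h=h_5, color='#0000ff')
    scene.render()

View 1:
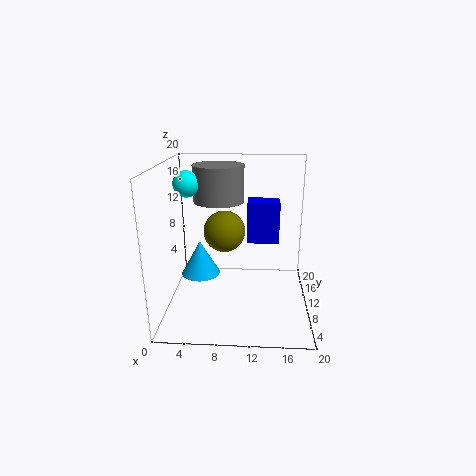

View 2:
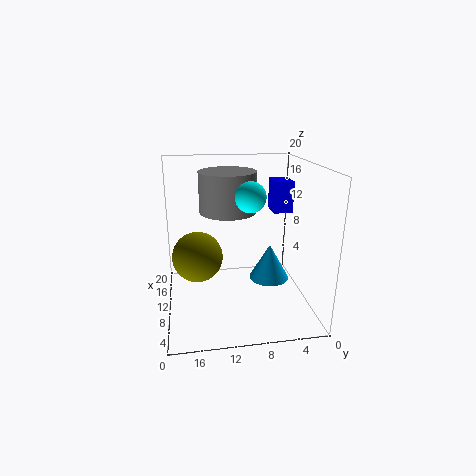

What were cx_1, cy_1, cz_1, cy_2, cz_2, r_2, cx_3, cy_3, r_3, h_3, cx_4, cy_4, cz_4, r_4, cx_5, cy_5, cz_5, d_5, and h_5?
cx_1 = 7.5
cy_1 = 15.75
cz_1 = 8.75
cy_2 = 9.75
cz_2 = 17.5
r_2 = 1.75
cx_3 = 7.25
cy_3 = 11.75
r_3 = 3.5
h_3 = 5
cx_4 = 5.25
cy_4 = 6.75
cz_4 = 6.25
r_4 = 2.5
cx_5 = 11.5
cy_5 = 1.75
cz_5 = 12.75
d_5 = 2.75
h_5 = 4.5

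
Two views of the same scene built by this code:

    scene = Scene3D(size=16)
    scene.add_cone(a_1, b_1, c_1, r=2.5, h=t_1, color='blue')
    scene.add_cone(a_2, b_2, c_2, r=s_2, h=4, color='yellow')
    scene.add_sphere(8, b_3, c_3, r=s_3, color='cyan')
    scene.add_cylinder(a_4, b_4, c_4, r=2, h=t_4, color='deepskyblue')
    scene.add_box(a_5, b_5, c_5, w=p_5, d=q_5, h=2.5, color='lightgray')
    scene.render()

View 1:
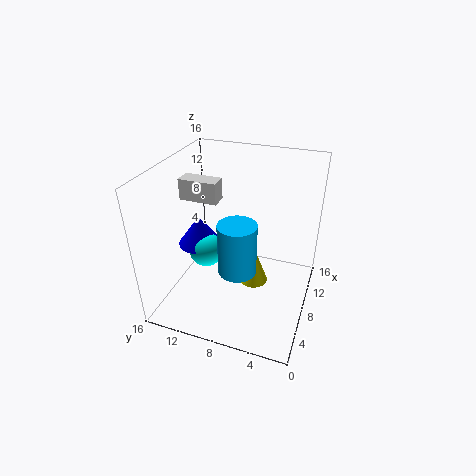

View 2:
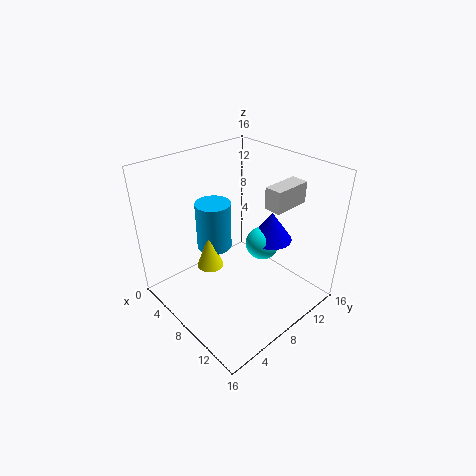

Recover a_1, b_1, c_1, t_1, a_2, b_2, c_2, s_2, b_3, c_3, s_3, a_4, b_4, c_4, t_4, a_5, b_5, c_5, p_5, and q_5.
a_1 = 8.5, b_1 = 13, c_1 = 6, t_1 = 3.5, a_2 = 6, b_2 = 5.5, c_2 = 4.5, s_2 = 1.5, b_3 = 12, c_3 = 5.5, s_3 = 2, a_4 = 5, b_4 = 7, c_4 = 6, t_4 = 5.5, a_5 = 9, b_5 = 11, c_5 = 11, p_5 = 2, q_5 = 4.5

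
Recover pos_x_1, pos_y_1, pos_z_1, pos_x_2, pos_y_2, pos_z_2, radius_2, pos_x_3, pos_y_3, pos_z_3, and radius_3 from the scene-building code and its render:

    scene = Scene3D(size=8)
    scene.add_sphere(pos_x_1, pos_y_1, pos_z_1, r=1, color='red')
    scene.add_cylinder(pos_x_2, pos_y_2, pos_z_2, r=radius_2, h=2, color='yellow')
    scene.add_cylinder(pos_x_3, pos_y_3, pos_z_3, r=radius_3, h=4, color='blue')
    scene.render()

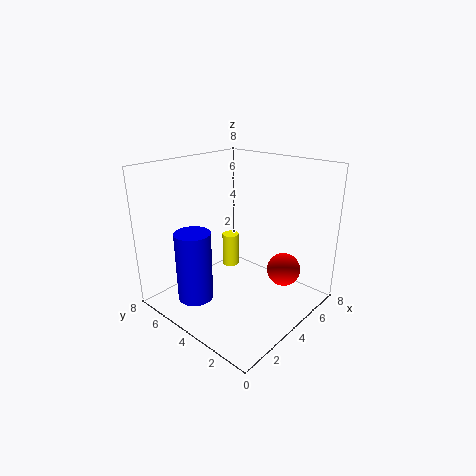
pos_x_1 = 6.5; pos_y_1 = 2.5; pos_z_1 = 1.5; pos_x_2 = 5; pos_y_2 = 5.5; pos_z_2 = 1.5; radius_2 = 0.5; pos_x_3 = 2; pos_y_3 = 5.5; pos_z_3 = 0.5; radius_3 = 1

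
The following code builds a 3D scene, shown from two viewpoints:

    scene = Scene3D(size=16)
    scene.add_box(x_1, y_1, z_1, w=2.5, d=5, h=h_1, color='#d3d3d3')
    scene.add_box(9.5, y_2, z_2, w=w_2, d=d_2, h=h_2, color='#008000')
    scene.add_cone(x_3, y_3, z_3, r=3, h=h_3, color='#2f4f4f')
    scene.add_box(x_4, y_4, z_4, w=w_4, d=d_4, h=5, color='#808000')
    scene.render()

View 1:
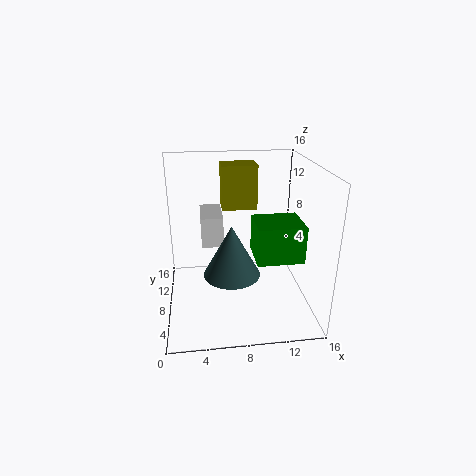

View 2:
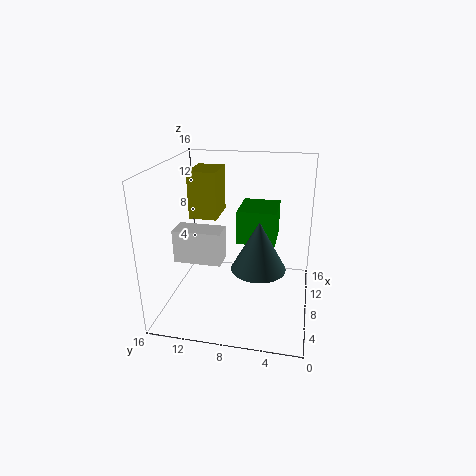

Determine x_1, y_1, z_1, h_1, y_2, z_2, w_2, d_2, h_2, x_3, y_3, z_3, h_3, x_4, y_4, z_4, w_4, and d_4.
x_1 = 4; y_1 = 9; z_1 = 6.5; h_1 = 3.5; y_2 = 4; z_2 = 6.5; w_2 = 5; d_2 = 4.5; h_2 = 4; x_3 = 7; y_3 = 5.5; z_3 = 5; h_3 = 5.5; x_4 = 6.5; y_4 = 10; z_4 = 10.5; w_4 = 4; d_4 = 3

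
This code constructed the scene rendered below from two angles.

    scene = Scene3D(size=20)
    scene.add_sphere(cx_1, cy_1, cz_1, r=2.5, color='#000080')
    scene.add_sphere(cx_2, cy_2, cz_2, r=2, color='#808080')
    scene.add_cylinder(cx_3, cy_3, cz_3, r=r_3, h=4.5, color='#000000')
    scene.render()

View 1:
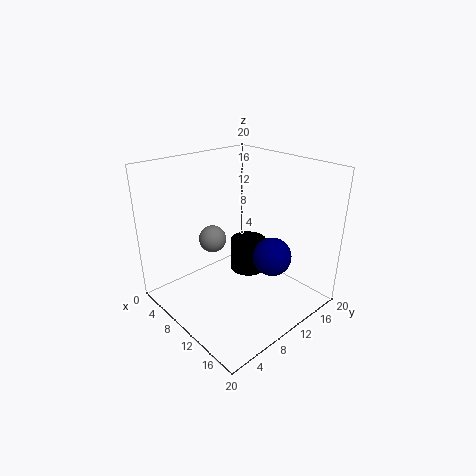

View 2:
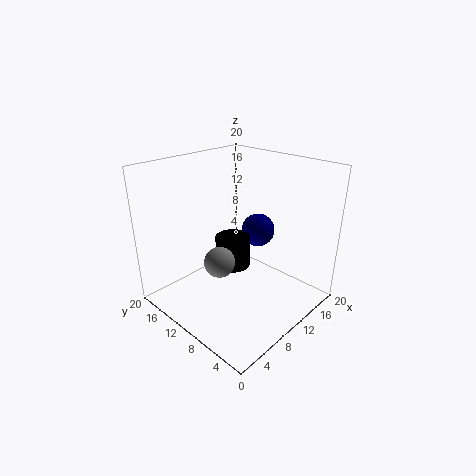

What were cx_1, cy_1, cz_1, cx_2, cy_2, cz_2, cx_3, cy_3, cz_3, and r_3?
cx_1 = 15.5; cy_1 = 11; cz_1 = 9; cx_2 = 5.5; cy_2 = 9; cz_2 = 8.5; cx_3 = 10.5; cy_3 = 11.5; cz_3 = 5; r_3 = 2.5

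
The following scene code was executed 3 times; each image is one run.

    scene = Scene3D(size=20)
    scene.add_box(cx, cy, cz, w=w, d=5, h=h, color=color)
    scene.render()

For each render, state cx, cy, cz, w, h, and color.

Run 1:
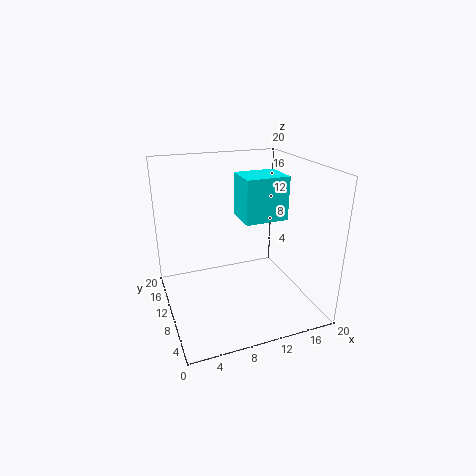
cx = 10.5; cy = 8; cz = 12.5; w = 6; h = 6; color = 'cyan'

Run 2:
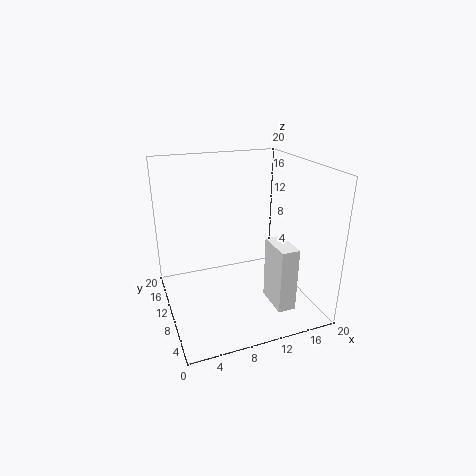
cx = 13.5; cy = 3.5; cz = 1; w = 2.5; h = 9; color = 'white'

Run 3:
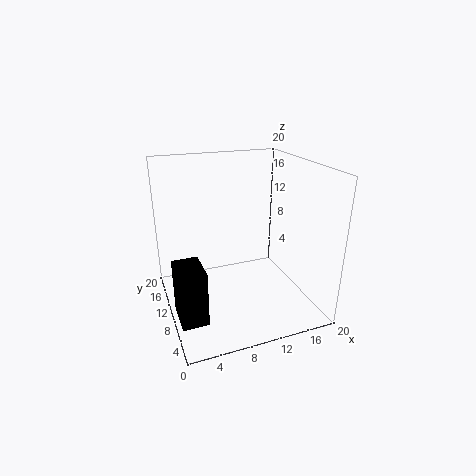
cx = 0.5; cy = 4.5; cz = 1; w = 3.5; h = 7.5; color = 'black'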